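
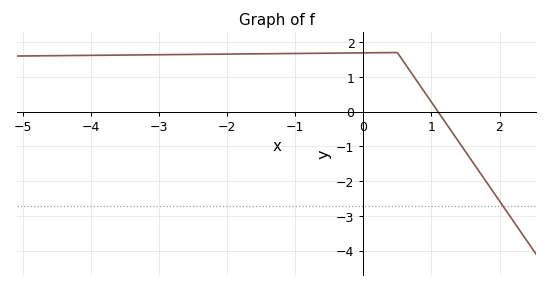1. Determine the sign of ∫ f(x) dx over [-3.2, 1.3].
positive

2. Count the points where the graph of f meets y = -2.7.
1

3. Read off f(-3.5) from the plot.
1.6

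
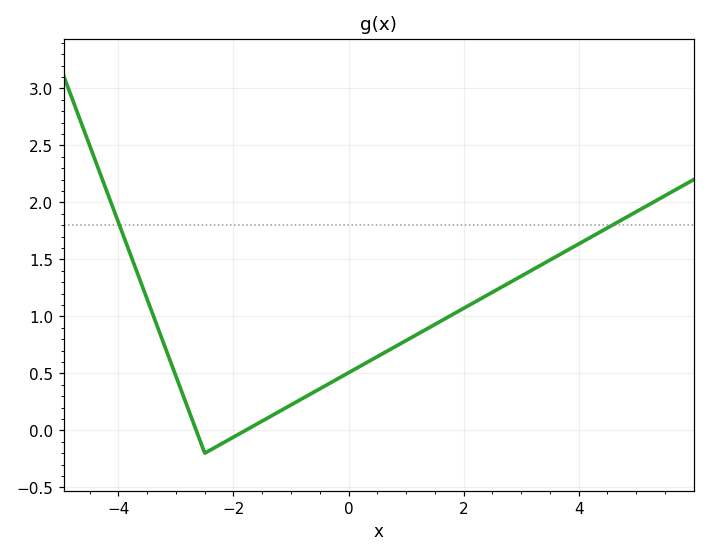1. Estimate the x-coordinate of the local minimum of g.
-2.5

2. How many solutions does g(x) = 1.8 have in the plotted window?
2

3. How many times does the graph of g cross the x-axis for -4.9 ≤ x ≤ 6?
2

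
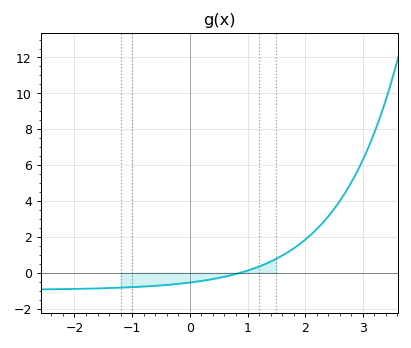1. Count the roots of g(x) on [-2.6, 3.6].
1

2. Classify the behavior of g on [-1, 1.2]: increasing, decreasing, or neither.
increasing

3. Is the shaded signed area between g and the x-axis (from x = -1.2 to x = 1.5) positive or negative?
negative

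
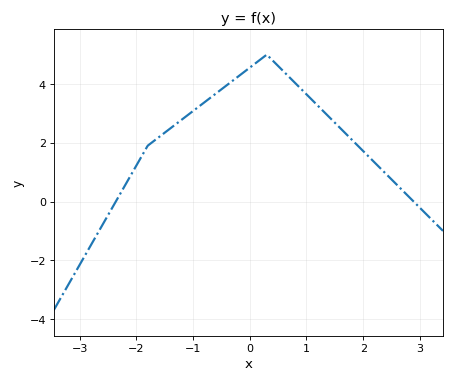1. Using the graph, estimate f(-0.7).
3.52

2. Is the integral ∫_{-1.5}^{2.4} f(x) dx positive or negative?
positive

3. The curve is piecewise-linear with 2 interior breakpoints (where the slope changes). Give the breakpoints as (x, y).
(-1.8, 1.9); (0.3, 5)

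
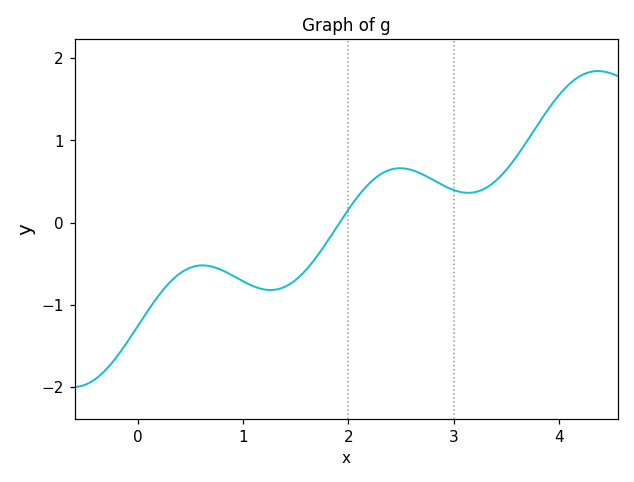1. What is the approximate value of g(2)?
0.162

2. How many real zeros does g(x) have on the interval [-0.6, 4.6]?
1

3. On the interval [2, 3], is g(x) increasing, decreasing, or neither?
neither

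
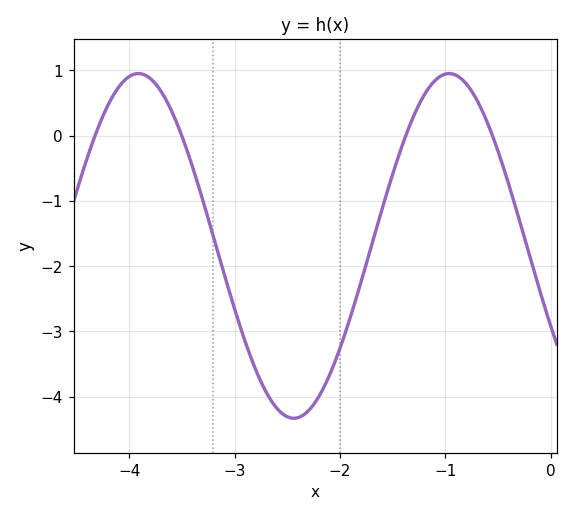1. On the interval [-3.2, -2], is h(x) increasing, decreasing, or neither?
neither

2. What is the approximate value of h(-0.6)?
0.2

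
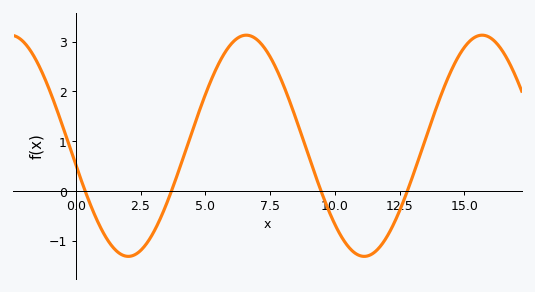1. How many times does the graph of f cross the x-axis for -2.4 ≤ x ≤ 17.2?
4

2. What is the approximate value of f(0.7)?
-0.442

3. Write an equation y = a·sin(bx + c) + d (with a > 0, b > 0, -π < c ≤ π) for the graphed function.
y = 2.22sin(0.69x - 2.97) + 0.91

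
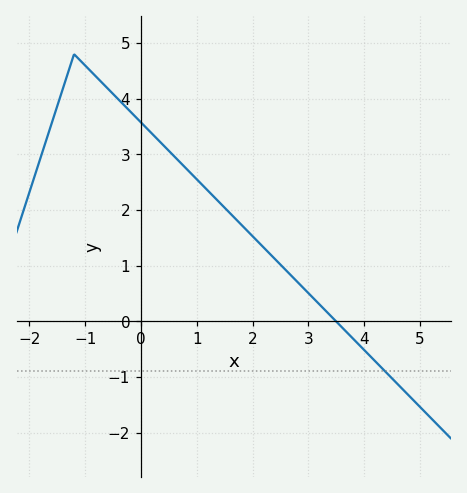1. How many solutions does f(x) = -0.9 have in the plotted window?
1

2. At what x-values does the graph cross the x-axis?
3.5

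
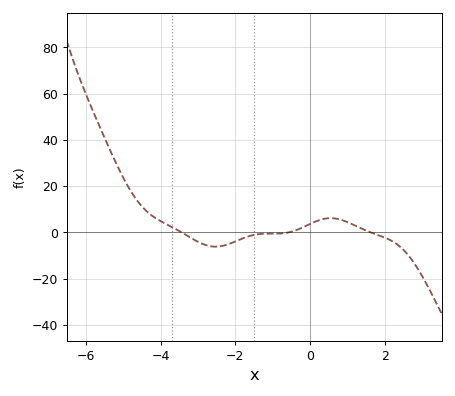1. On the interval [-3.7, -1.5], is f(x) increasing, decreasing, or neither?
neither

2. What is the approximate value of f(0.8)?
6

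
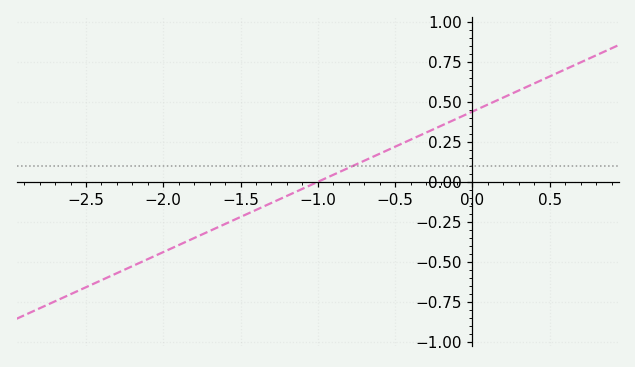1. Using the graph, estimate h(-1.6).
-0.26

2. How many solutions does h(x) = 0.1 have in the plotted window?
1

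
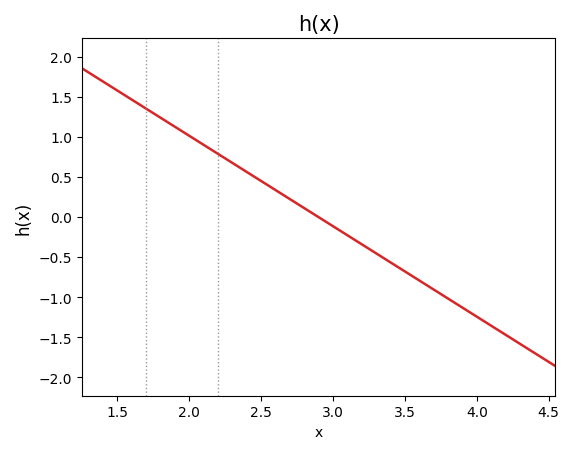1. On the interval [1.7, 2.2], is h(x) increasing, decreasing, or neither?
decreasing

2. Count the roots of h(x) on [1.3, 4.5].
1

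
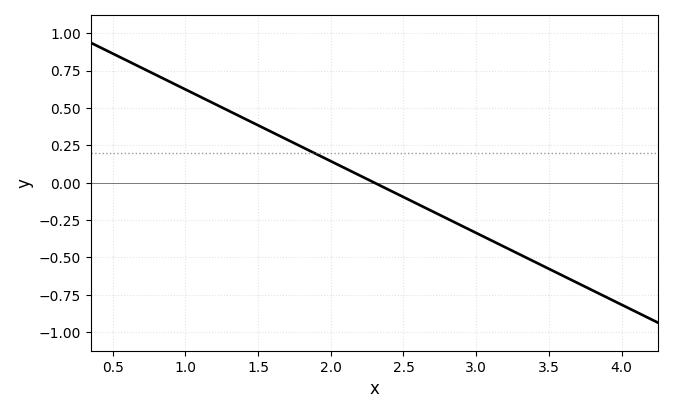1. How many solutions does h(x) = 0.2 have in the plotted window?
1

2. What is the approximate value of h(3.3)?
-0.5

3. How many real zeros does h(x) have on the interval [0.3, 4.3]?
1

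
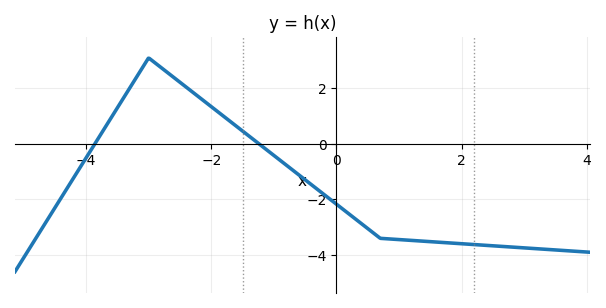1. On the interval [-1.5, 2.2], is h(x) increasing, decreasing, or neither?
decreasing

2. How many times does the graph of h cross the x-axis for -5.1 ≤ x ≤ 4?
2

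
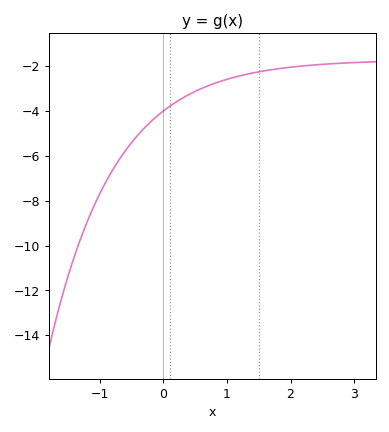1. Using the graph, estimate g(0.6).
-3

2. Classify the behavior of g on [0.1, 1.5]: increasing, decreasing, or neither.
increasing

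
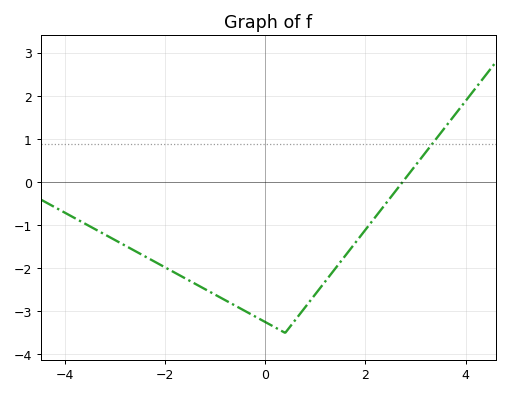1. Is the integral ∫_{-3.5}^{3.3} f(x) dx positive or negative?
negative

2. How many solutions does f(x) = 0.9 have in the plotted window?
1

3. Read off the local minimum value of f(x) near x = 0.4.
-3.5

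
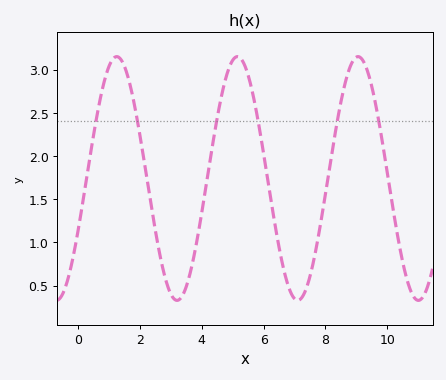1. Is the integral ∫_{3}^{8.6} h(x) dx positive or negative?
positive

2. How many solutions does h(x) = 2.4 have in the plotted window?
6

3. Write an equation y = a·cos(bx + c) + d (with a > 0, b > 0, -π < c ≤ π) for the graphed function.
y = 1.41cos(1.61x - 2.01) + 1.74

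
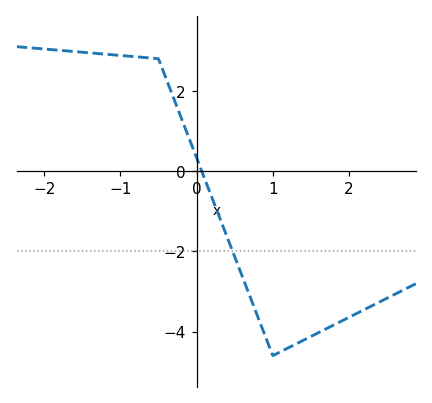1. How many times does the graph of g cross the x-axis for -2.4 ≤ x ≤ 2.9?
1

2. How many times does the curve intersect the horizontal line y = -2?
1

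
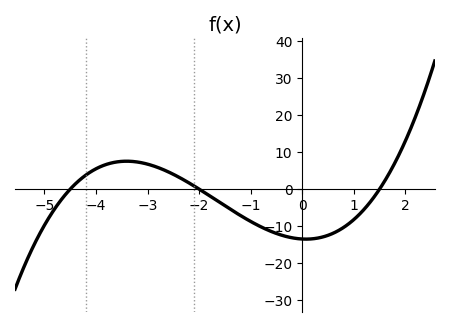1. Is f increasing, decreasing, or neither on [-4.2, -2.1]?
neither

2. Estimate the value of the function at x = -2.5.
4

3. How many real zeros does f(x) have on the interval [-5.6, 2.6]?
3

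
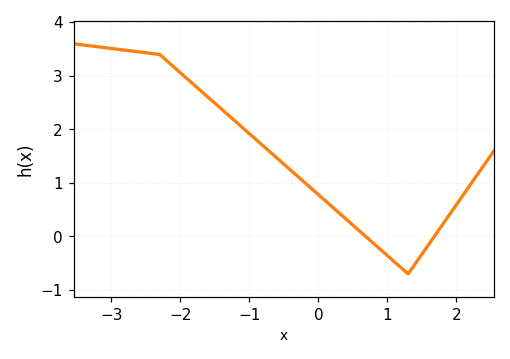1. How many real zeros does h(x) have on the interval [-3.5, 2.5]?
2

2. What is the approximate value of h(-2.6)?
3.45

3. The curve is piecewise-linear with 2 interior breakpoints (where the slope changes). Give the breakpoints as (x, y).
(-2.3, 3.4); (1.3, -0.7)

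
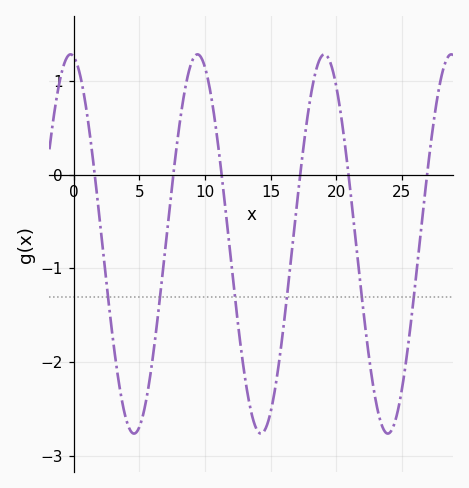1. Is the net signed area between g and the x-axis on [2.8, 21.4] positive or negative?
negative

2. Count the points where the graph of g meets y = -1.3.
6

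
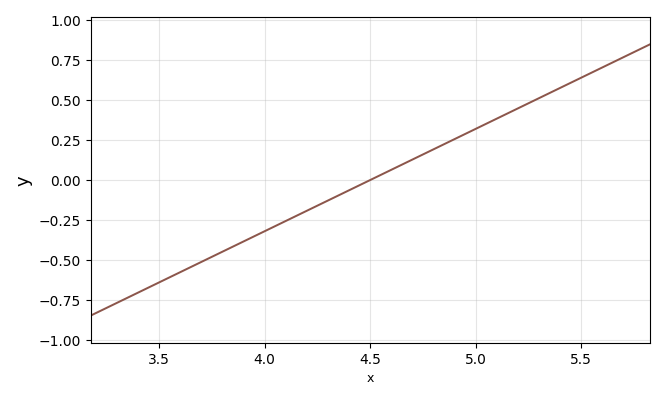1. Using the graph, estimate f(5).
0.32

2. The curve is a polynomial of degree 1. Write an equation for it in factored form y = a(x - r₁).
y = 0.64(x - 4.5)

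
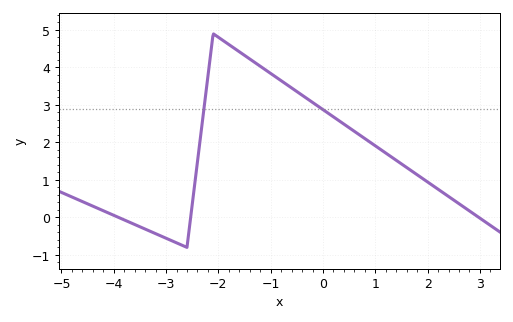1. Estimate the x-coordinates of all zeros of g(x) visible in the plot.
-4, -2.6, 3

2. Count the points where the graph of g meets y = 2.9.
2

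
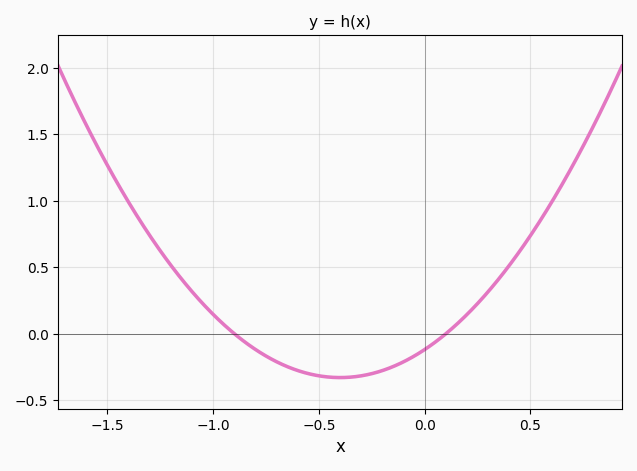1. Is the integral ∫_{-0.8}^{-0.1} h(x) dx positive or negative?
negative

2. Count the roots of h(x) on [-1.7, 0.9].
2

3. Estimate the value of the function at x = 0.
-0.119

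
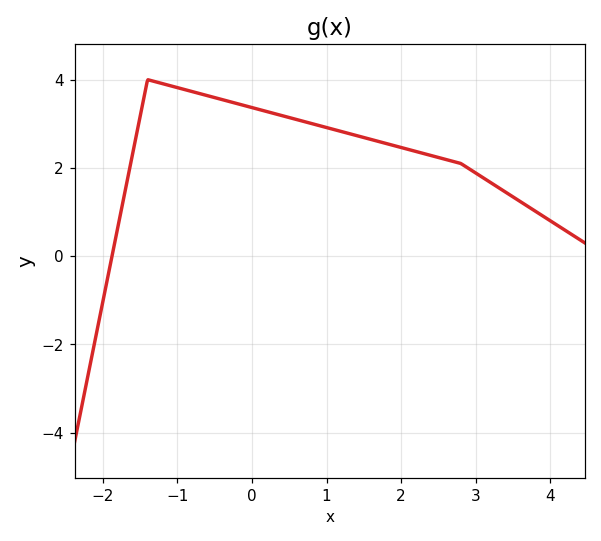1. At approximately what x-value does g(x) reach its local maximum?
-1.4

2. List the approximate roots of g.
-1.88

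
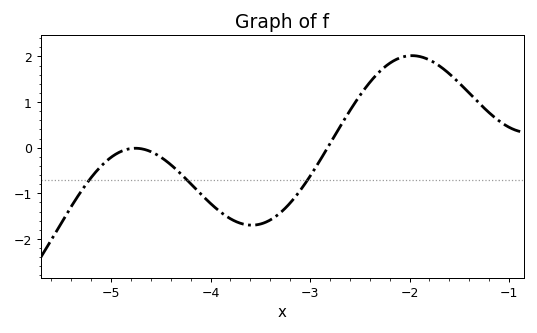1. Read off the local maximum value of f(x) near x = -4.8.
0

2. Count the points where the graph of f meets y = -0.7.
3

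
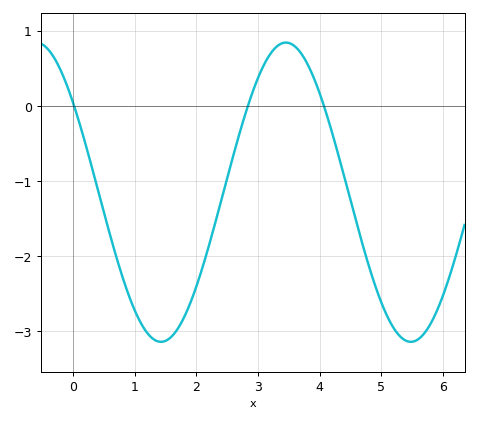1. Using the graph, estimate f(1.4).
-3.1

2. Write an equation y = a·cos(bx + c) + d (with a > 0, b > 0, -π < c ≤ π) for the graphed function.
y = 1.99cos(1.6x + 0.93) - 1.15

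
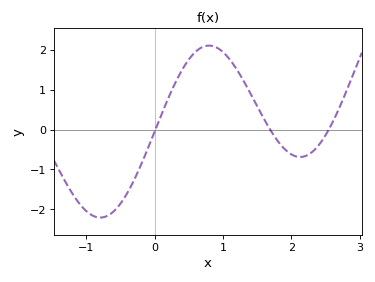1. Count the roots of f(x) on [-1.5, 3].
3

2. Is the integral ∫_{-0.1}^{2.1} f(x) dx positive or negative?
positive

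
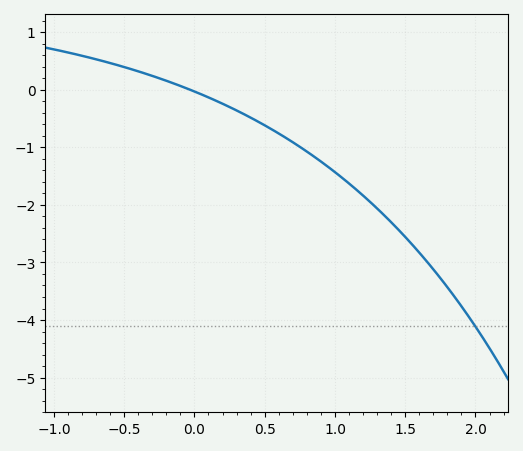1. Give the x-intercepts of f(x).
-0.05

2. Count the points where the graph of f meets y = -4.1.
1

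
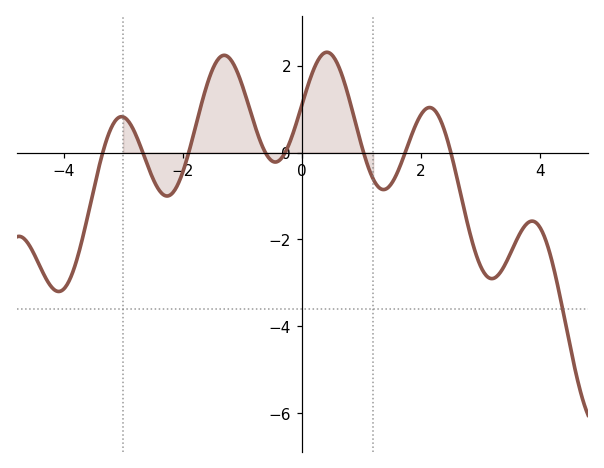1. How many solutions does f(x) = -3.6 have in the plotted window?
1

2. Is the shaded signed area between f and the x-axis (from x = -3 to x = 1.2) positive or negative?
positive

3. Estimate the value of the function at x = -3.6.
-1.49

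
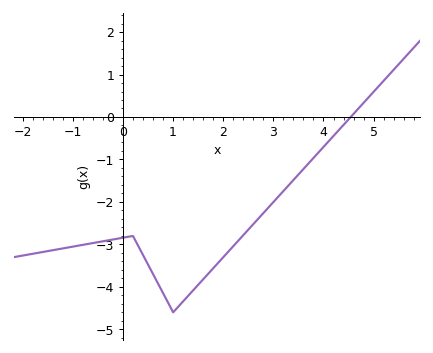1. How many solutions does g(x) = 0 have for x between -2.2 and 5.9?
1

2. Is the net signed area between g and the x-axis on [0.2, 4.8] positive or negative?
negative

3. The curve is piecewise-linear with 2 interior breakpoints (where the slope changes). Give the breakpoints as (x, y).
(0.2, -2.8); (1, -4.6)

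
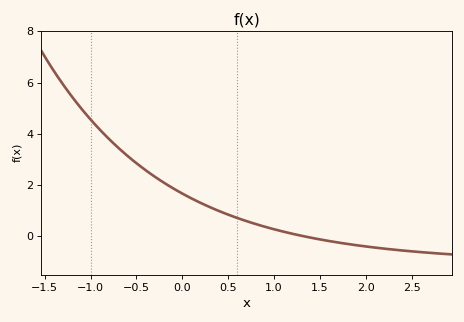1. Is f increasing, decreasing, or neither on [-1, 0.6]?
decreasing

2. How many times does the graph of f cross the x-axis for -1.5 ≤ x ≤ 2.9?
1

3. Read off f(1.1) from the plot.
0.185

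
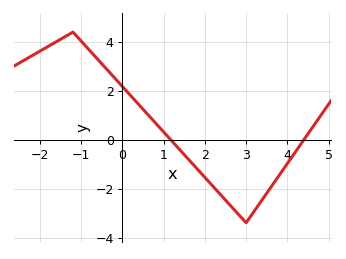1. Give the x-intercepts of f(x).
1.2, 4.4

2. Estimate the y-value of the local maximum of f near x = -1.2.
4.4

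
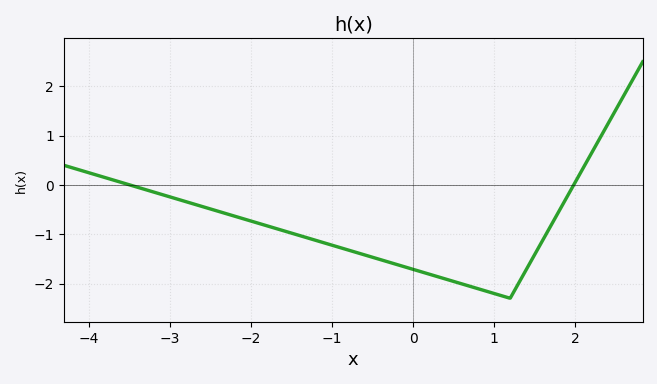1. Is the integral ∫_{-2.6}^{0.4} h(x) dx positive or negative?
negative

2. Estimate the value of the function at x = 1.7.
-0.833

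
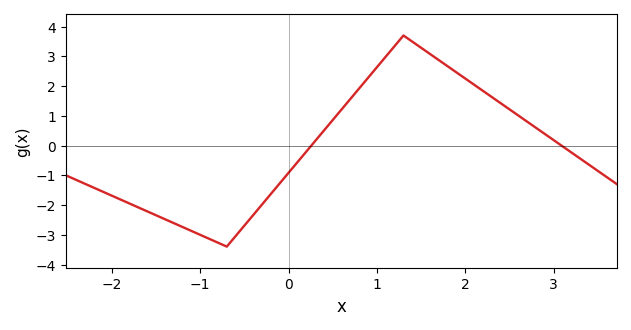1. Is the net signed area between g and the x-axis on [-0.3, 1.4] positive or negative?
positive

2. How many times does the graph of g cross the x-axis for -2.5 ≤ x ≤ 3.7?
2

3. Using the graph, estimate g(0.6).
1.2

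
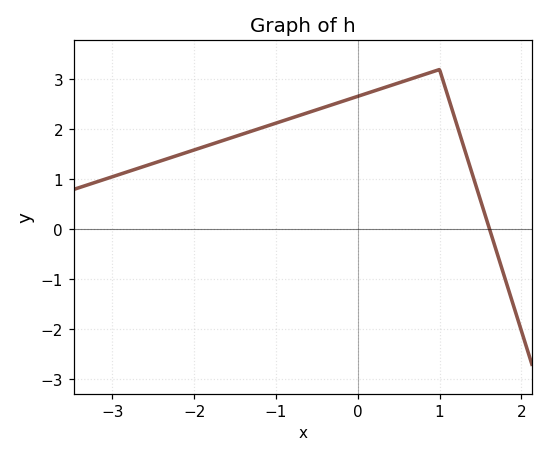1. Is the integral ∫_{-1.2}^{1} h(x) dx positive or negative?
positive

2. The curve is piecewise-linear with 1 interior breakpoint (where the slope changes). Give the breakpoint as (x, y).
(1, 3.2)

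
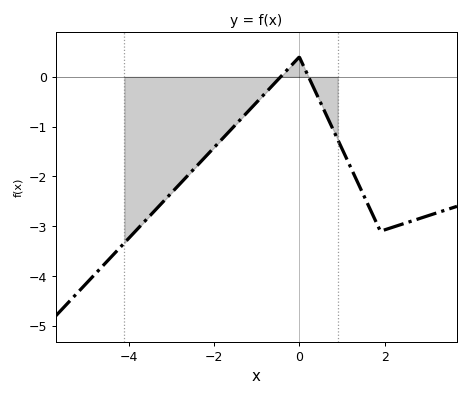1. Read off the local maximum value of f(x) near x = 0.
0.4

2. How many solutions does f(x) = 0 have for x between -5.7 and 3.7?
2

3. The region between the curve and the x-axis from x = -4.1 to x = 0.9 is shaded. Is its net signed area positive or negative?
negative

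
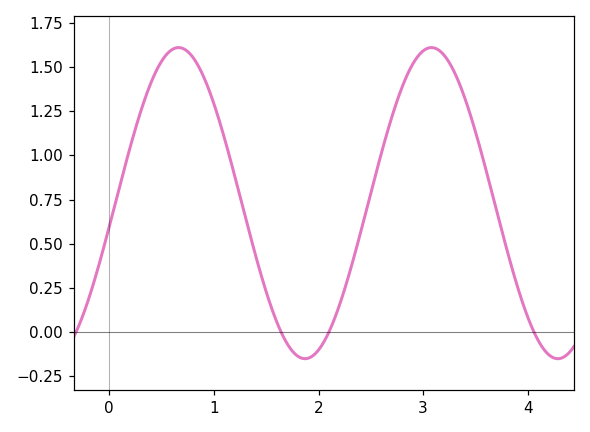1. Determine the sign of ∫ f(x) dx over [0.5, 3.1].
positive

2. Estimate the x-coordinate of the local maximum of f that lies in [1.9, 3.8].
3.1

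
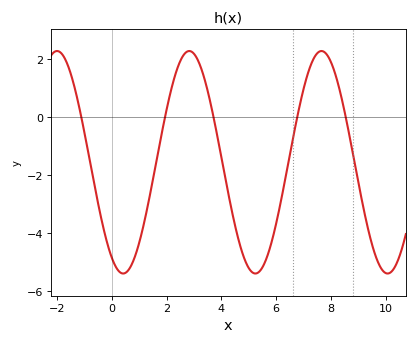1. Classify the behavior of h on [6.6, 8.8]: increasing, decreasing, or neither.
neither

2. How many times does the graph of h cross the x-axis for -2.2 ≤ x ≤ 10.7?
5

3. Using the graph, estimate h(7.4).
2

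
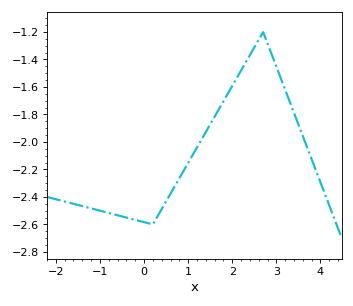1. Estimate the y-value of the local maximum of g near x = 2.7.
-1.2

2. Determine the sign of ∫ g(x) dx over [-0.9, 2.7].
negative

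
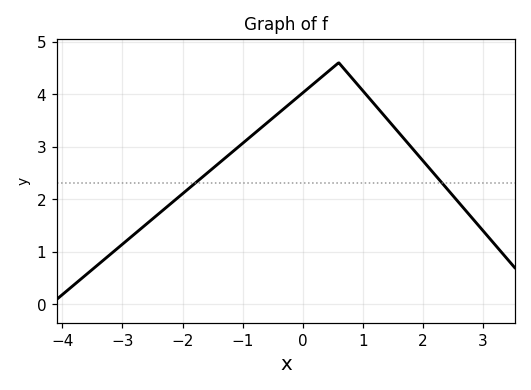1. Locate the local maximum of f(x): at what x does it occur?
0.599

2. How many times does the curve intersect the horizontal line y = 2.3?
2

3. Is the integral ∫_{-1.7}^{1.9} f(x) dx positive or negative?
positive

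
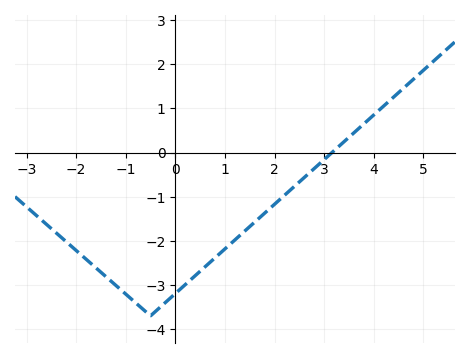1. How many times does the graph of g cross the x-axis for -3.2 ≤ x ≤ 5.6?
1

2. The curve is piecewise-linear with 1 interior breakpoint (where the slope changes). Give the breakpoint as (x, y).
(-0.5, -3.7)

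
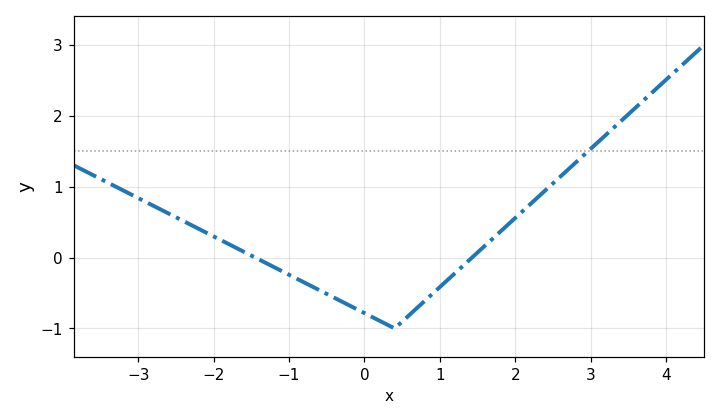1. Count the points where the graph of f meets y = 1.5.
1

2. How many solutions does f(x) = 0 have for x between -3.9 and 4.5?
2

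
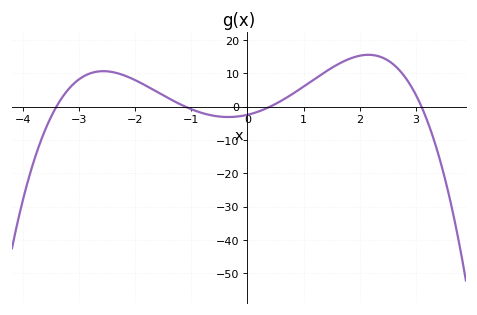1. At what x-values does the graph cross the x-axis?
-3.4, -1.1, 0.4, 3.1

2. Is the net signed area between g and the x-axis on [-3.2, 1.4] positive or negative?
positive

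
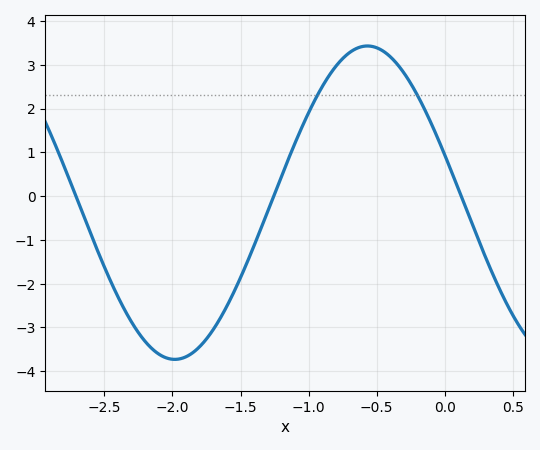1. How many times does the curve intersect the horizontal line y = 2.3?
2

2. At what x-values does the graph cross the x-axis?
-2.71, -1.26, 0.121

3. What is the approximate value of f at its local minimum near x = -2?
-3.73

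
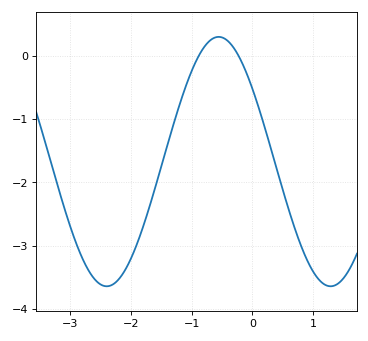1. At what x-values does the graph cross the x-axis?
-0.9, -0.2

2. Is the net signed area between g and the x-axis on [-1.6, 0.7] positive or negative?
negative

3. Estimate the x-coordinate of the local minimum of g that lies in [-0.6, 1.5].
1.3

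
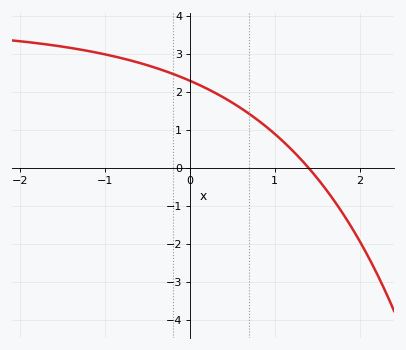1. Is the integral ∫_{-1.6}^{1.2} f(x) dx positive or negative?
positive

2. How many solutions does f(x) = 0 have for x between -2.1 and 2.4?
1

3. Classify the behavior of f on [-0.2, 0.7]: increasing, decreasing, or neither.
decreasing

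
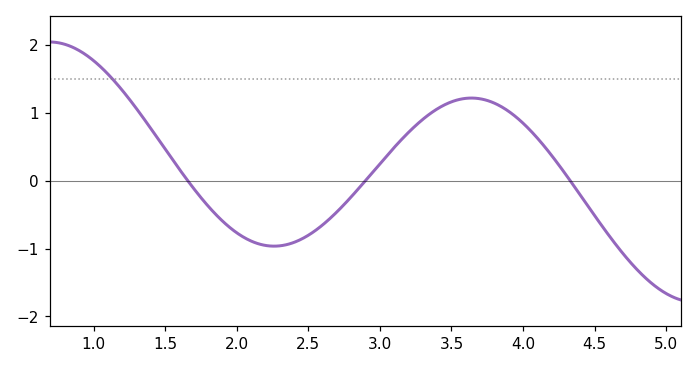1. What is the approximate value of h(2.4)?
-0.908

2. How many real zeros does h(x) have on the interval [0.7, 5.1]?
3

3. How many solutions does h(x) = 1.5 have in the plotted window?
1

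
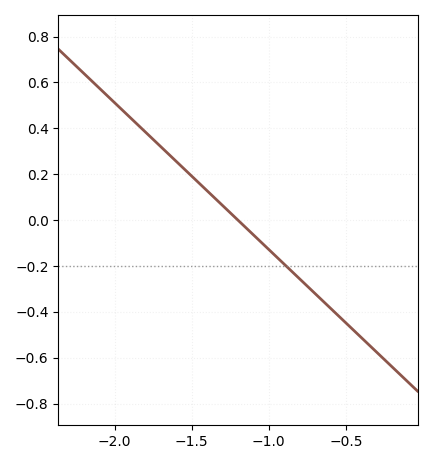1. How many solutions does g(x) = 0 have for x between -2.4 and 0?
1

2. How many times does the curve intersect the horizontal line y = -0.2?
1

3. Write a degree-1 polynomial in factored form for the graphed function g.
y = -0.64(x + 1.2)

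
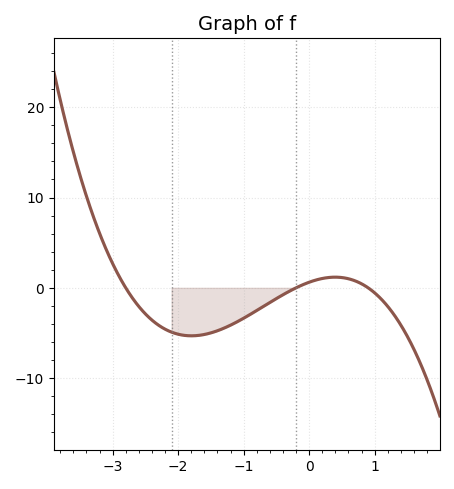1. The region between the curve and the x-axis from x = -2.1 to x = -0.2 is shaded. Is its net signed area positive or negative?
negative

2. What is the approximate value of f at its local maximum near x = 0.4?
1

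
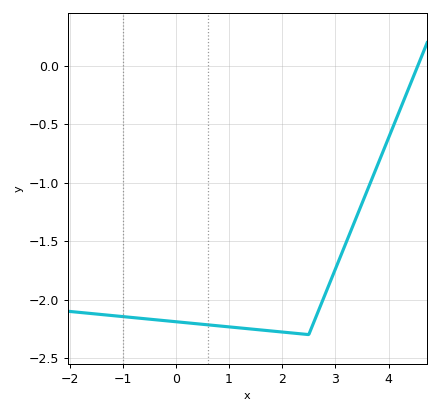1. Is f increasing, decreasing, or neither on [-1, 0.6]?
decreasing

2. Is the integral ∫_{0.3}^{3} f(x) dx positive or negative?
negative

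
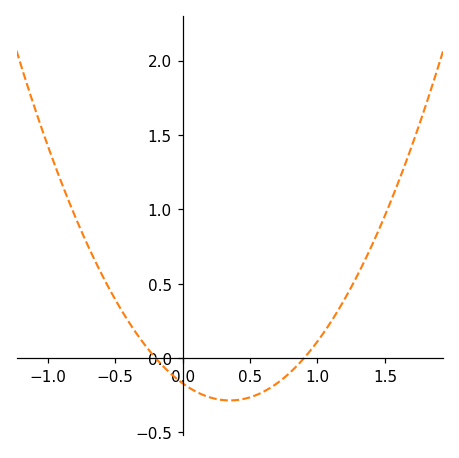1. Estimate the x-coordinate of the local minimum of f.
0.35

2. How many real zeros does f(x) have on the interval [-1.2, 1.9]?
2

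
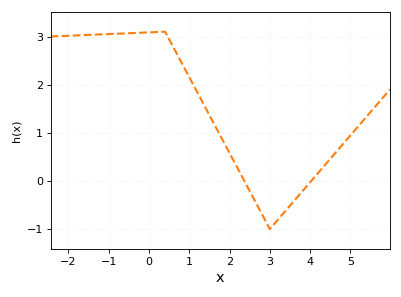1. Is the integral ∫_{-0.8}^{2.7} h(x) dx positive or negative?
positive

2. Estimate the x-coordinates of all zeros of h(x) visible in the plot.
2.4, 4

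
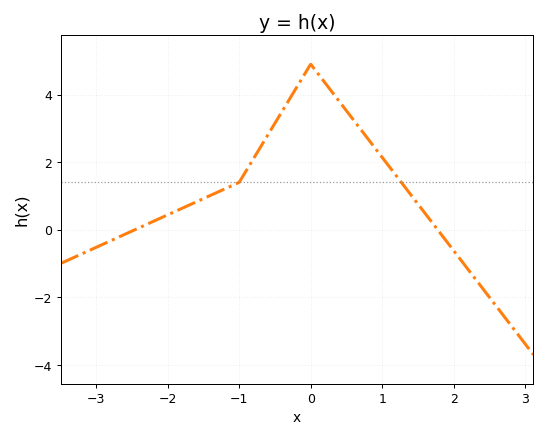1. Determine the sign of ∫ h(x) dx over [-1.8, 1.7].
positive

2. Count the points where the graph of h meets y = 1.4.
2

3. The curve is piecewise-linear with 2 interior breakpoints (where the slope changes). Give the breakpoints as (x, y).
(-1, 1.4); (0, 4.9)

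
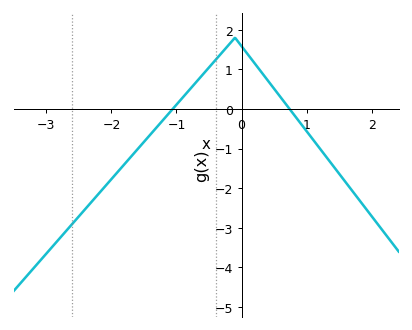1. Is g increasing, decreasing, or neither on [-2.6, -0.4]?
increasing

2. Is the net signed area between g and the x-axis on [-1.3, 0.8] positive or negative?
positive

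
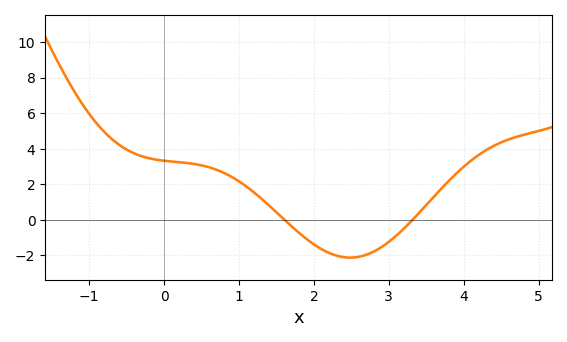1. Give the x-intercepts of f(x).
1.61, 3.32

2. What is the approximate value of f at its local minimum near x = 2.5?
-2.14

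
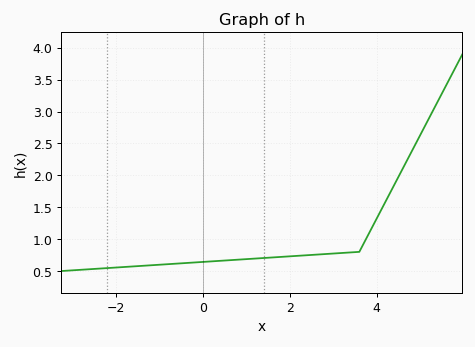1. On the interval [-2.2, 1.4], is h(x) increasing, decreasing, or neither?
increasing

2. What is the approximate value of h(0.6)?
0.65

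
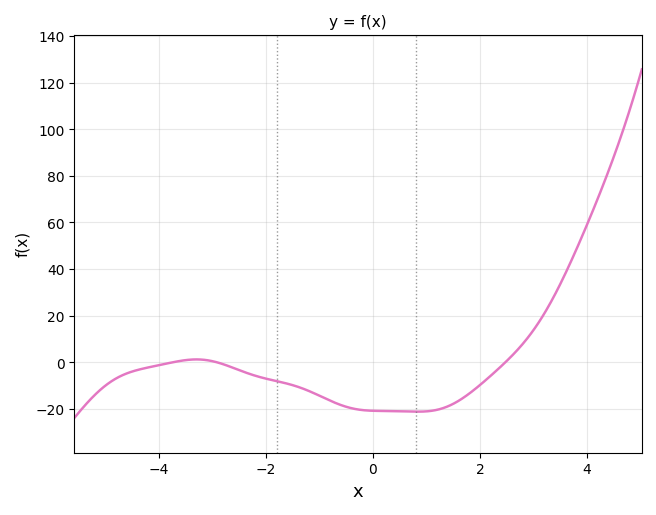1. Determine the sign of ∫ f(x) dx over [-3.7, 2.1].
negative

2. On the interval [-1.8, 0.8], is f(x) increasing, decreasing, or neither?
decreasing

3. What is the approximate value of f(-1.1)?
-14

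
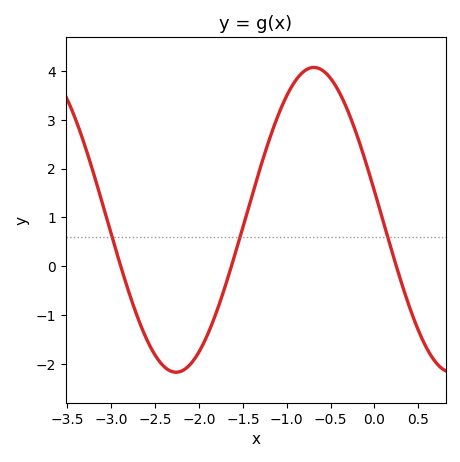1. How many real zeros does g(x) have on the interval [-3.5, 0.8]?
3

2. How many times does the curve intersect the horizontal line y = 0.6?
3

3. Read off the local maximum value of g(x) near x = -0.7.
4.1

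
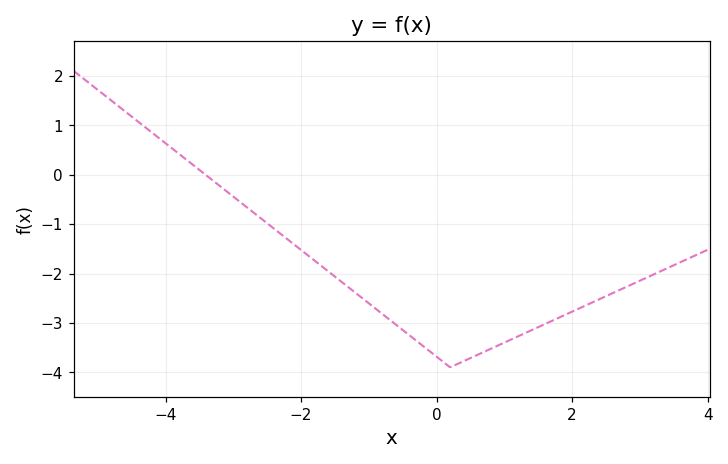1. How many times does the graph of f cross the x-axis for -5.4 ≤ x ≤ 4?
1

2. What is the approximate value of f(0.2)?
-3.9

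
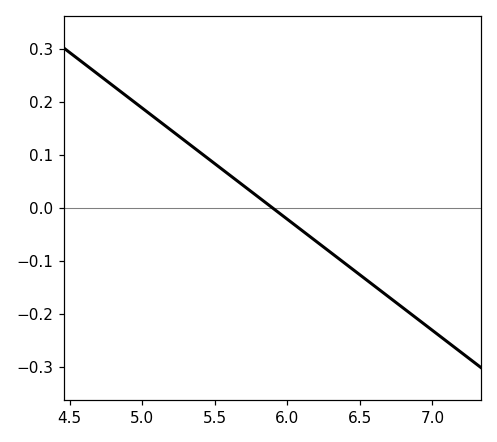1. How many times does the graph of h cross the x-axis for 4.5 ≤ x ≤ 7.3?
1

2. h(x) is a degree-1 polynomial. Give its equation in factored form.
y = -0.21(x - 5.9)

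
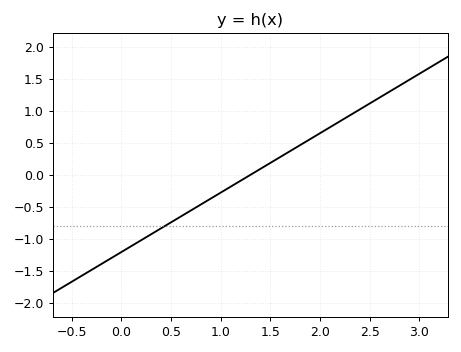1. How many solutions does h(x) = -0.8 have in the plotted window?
1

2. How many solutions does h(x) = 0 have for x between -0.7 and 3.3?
1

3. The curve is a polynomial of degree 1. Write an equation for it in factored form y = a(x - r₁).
y = 0.93(x - 1.3)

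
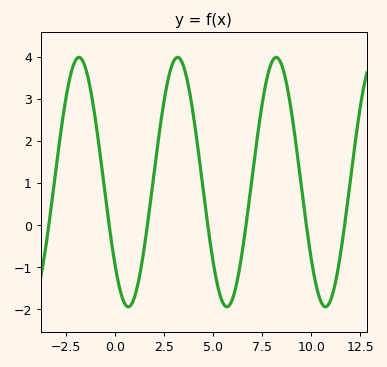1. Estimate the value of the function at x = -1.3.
3.33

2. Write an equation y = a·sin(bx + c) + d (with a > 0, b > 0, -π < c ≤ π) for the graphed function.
y = 2.96sin(1.25x - 2.41) + 1.02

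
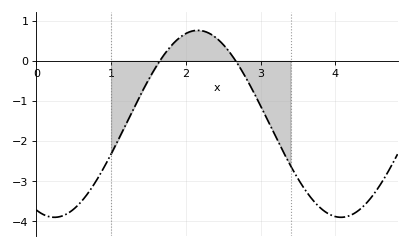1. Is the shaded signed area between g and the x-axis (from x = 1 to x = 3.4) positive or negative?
negative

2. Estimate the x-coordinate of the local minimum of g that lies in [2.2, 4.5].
4.07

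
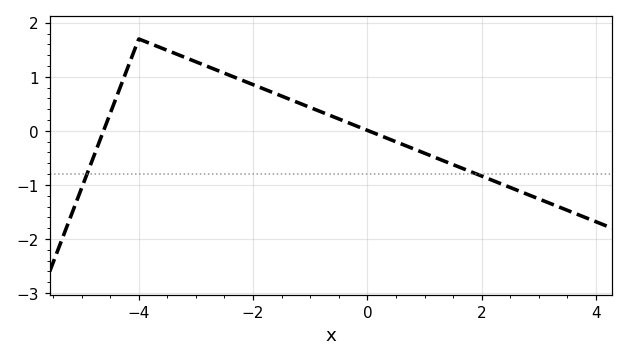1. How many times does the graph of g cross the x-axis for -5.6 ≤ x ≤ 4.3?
2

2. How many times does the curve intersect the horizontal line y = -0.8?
2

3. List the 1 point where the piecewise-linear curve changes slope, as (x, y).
(-4, 1.7)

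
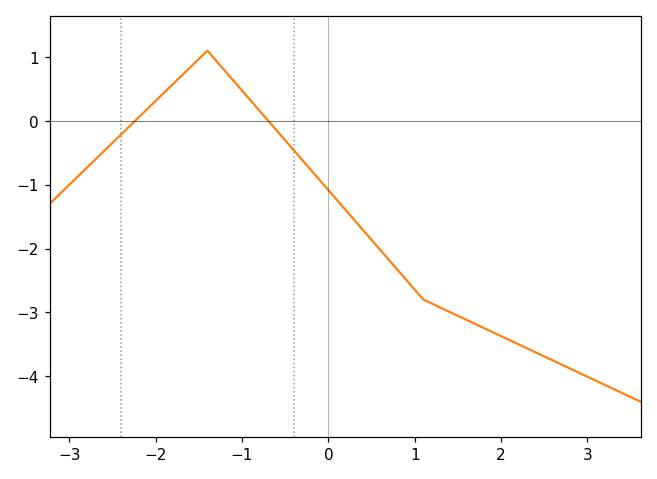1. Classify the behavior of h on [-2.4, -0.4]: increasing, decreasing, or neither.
neither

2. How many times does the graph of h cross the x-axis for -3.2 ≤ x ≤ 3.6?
2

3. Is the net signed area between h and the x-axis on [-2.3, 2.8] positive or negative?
negative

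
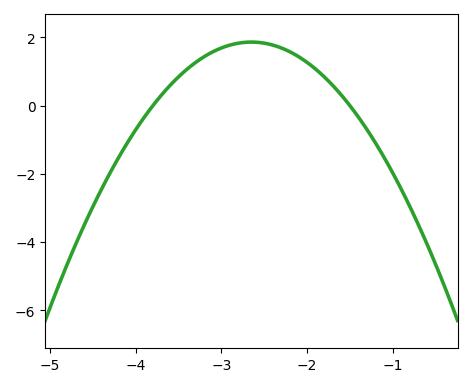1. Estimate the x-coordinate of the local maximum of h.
-2.6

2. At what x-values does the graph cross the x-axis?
-3.8, -1.5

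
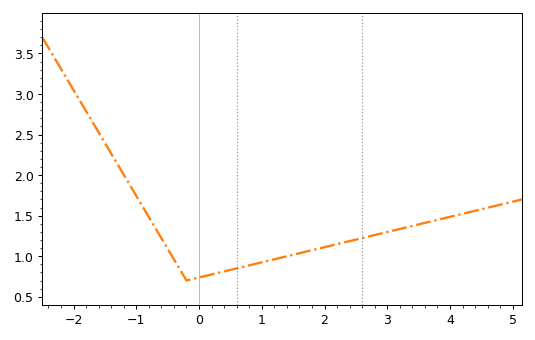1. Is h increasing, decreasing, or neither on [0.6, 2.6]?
increasing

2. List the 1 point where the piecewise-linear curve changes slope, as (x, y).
(-0.2, 0.7)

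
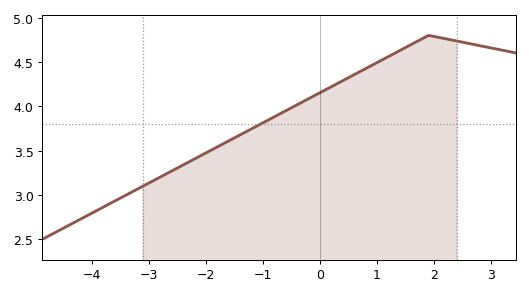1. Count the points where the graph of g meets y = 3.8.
1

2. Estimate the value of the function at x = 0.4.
4.3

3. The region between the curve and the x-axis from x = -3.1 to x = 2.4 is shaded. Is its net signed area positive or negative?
positive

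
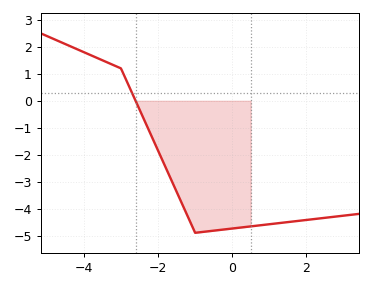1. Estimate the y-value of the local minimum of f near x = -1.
-4.9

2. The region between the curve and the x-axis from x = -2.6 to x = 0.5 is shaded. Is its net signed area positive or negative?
negative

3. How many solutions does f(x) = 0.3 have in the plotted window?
1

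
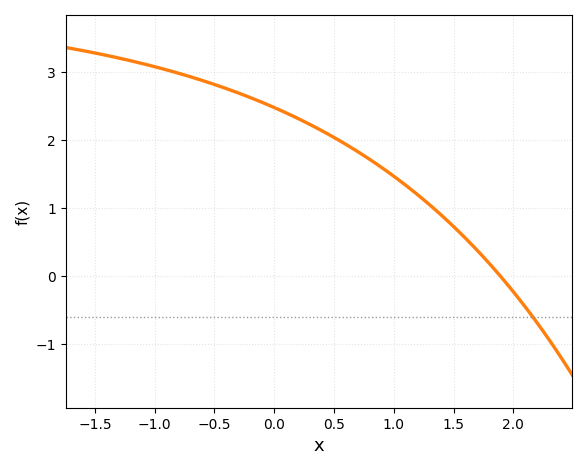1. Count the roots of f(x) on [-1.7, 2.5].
1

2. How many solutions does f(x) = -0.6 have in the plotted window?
1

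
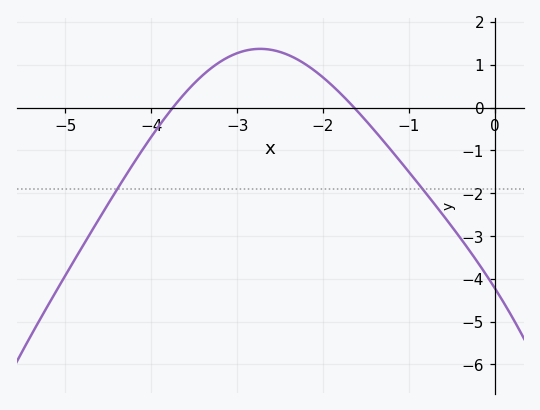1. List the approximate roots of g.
-3.7, -1.6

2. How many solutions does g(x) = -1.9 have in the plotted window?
2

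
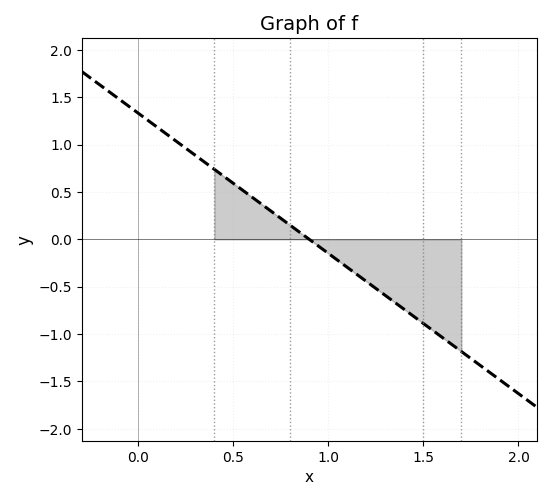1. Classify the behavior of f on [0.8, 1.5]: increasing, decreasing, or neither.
decreasing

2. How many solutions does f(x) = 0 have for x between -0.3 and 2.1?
1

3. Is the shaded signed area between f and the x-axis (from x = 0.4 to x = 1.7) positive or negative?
negative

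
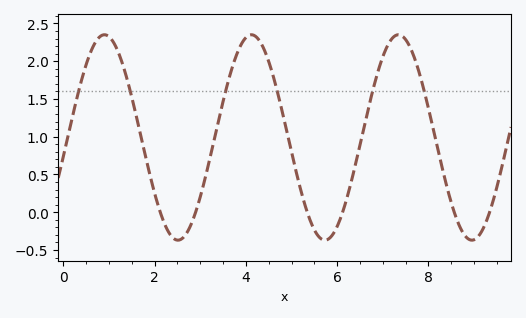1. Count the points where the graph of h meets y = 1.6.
6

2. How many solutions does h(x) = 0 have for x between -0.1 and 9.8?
6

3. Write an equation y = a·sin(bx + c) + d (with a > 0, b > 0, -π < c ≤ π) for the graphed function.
y = 1.36sin(1.9x - 0.18) + 0.99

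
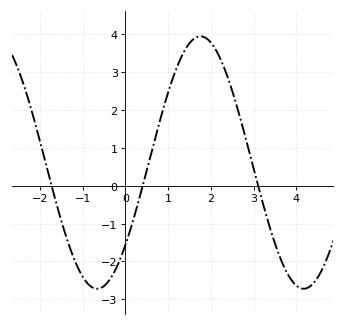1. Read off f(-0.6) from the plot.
-2.71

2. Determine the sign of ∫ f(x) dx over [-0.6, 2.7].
positive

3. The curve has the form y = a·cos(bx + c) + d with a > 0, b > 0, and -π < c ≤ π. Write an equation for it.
y = 3.33cos(1.3x - 2.28) + 0.61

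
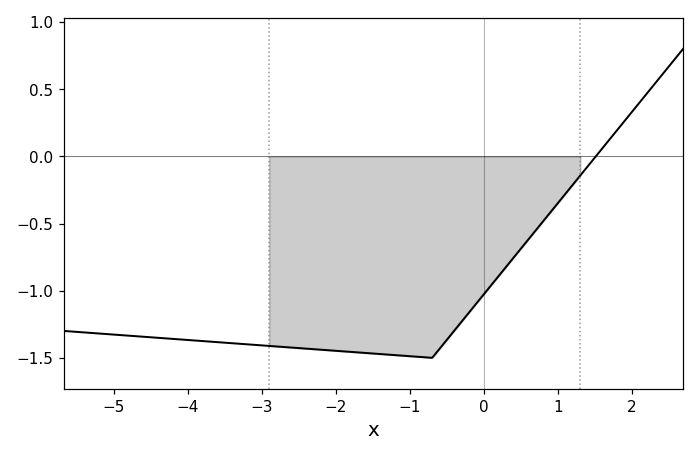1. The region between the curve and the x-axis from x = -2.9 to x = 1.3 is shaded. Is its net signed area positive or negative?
negative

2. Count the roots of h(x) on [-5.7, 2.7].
1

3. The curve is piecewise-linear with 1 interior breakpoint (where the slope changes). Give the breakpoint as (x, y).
(-0.7, -1.5)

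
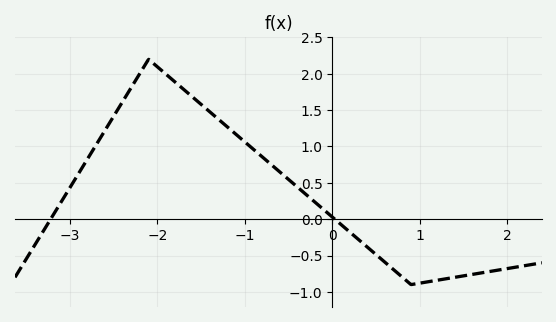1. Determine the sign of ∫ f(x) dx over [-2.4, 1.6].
positive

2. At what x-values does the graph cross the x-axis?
-3.22, 0.029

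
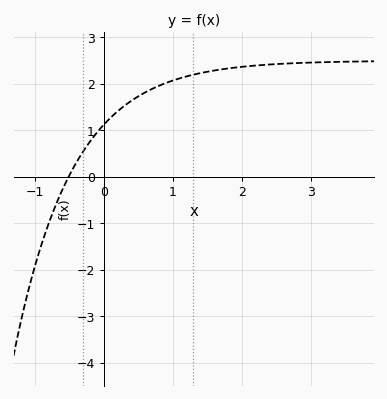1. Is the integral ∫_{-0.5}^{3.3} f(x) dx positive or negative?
positive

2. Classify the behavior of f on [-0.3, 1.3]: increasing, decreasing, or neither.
increasing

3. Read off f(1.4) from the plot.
2.23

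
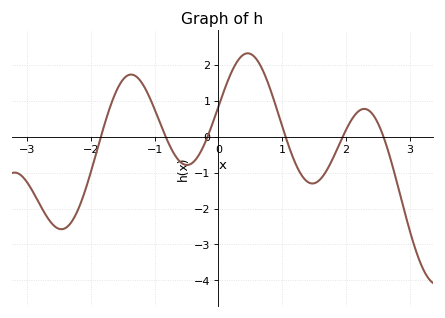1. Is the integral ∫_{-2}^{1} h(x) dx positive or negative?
positive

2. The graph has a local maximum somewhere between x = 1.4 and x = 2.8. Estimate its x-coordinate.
2.28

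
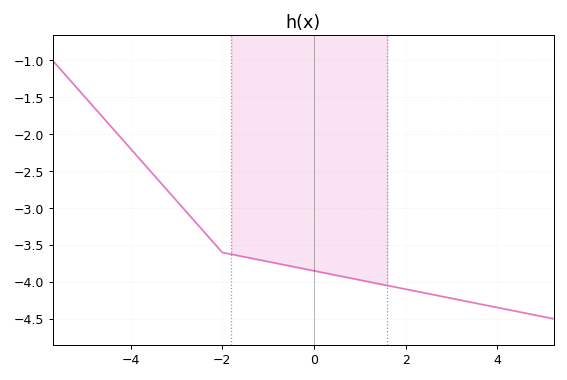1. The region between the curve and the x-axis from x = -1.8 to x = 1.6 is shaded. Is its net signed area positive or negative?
negative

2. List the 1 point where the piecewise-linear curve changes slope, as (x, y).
(-2, -3.6)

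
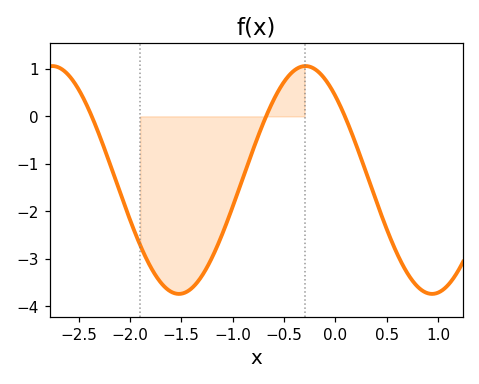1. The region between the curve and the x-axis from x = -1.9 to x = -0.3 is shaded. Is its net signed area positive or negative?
negative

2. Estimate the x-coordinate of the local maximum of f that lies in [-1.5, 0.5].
-0.29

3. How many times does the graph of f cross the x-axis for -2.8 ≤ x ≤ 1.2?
3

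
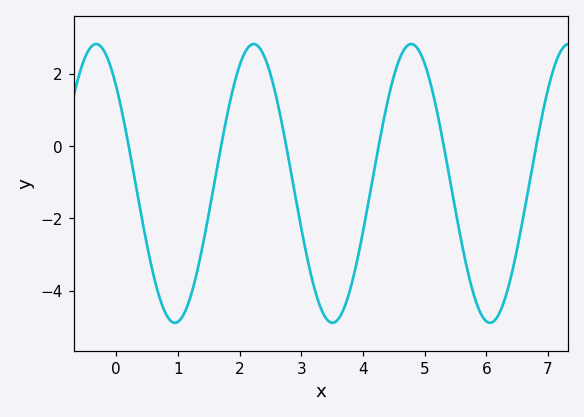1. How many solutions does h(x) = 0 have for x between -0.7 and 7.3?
6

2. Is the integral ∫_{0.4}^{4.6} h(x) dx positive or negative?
negative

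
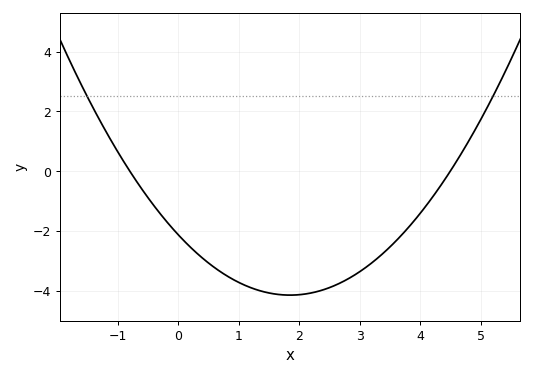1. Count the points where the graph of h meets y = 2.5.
2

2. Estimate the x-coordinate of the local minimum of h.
1.85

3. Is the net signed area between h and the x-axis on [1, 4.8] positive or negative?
negative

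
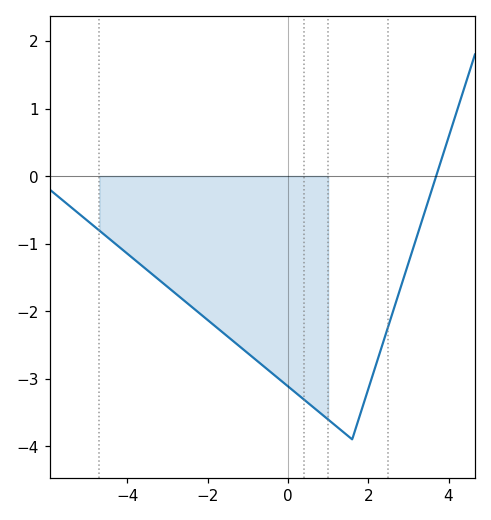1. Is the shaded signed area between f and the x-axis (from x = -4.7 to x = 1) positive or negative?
negative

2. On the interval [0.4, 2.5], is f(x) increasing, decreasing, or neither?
neither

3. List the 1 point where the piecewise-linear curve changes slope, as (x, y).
(1.6, -3.9)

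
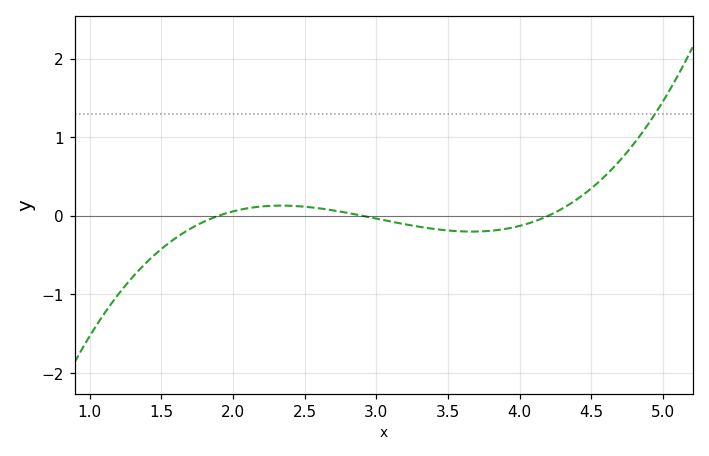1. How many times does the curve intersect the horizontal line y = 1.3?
1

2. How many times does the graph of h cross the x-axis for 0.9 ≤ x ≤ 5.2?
3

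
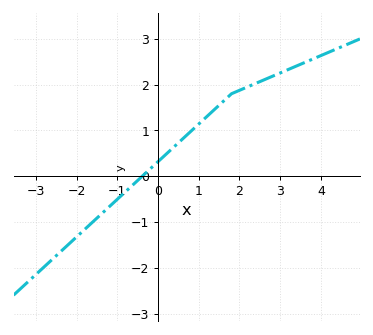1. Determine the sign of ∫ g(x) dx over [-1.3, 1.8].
positive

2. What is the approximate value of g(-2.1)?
-1.41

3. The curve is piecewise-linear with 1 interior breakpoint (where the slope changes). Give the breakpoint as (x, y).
(1.8, 1.8)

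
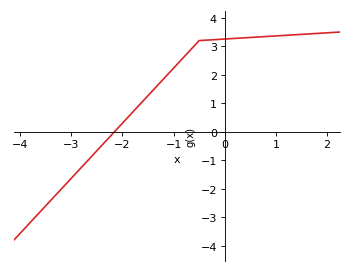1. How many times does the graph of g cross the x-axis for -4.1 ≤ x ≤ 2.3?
1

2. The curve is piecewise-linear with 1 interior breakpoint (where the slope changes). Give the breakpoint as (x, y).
(-0.5, 3.2)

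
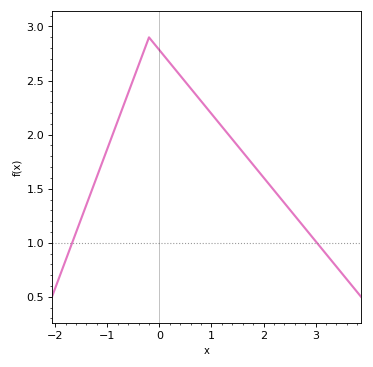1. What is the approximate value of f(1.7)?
1.78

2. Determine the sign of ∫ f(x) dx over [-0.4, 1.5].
positive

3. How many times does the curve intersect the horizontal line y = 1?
2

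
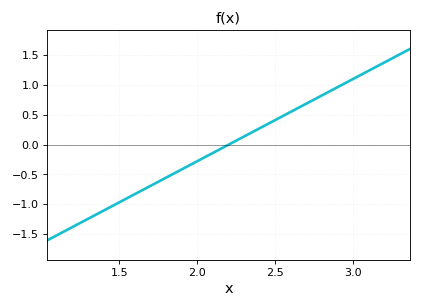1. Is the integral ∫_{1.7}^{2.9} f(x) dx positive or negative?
positive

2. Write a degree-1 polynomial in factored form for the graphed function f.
y = 1.38(x - 2.2)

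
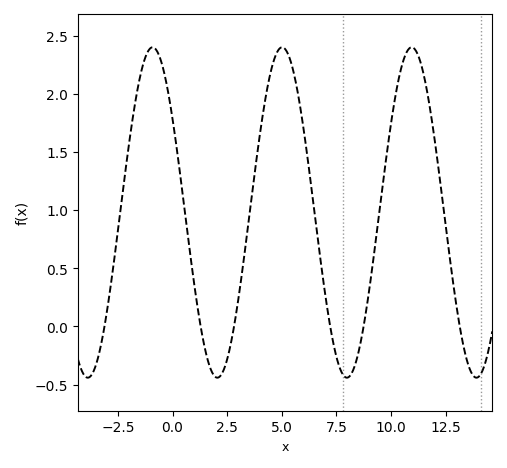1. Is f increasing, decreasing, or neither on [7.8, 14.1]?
neither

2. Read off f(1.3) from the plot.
-0.015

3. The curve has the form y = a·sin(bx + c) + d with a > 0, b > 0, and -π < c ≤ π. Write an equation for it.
y = 1.42sin(1.06x + 2.54) + 0.98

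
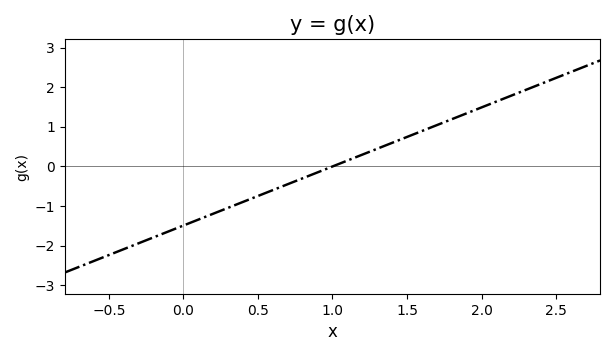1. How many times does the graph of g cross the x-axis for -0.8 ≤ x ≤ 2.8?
1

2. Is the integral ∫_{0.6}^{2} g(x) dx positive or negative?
positive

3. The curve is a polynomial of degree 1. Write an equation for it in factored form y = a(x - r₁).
y = 1.49(x - 1)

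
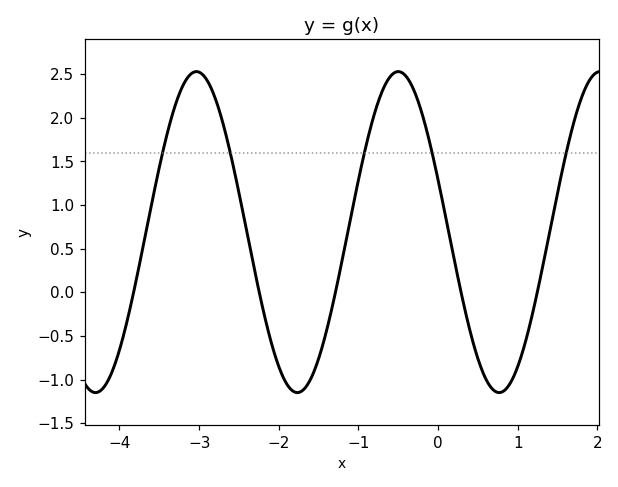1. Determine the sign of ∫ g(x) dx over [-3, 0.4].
positive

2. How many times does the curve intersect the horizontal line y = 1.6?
5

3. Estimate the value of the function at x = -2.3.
0.25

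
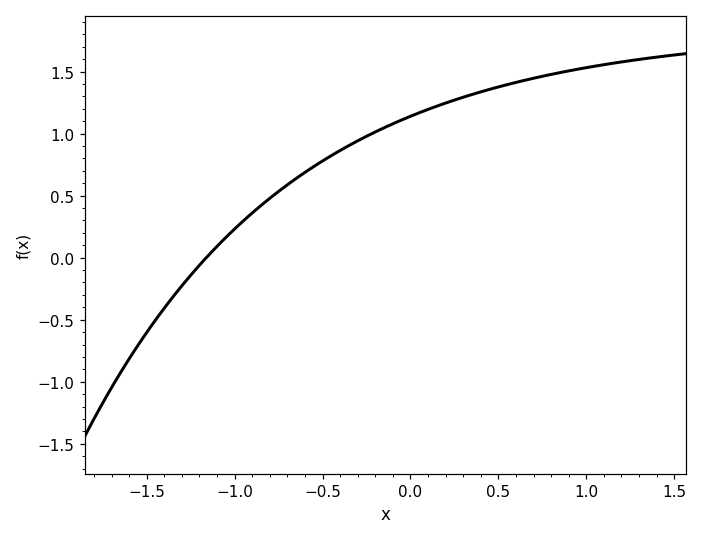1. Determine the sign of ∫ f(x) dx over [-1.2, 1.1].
positive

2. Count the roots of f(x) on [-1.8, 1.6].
1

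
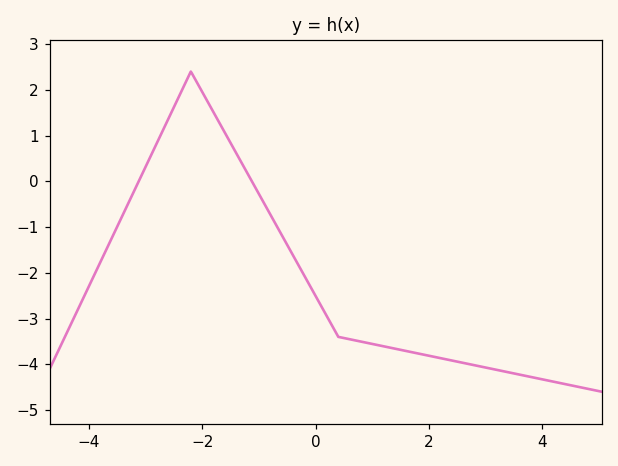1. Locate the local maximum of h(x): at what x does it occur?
-2.2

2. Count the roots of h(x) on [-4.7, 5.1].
2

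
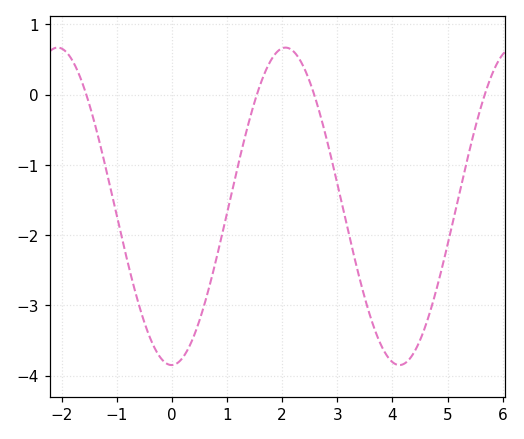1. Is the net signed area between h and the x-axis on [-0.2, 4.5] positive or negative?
negative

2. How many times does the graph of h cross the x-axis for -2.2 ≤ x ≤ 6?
4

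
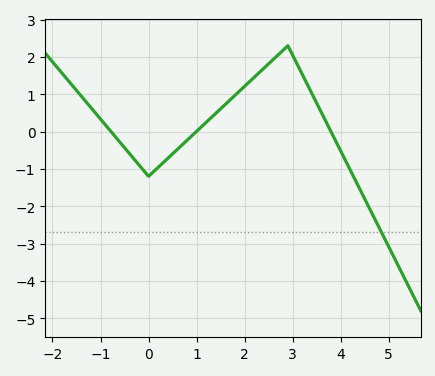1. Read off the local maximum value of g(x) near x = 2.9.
2.3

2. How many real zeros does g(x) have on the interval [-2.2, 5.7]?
3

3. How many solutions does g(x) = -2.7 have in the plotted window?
1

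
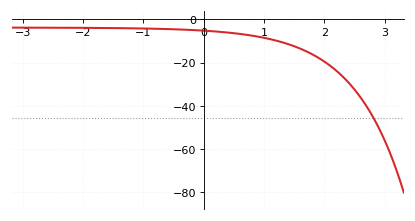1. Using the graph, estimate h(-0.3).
-4.81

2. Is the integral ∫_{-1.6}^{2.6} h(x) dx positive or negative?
negative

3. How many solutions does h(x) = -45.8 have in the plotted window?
1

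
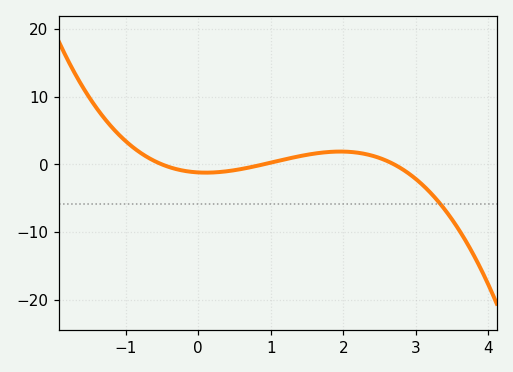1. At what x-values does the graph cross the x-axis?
-0.5, 0.9, 2.7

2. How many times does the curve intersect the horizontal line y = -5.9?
1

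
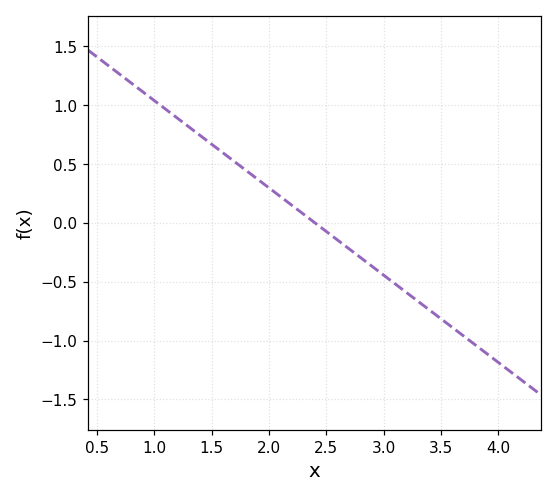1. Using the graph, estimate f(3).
-0.45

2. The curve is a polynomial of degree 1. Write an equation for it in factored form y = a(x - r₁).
y = -0.74(x - 2.4)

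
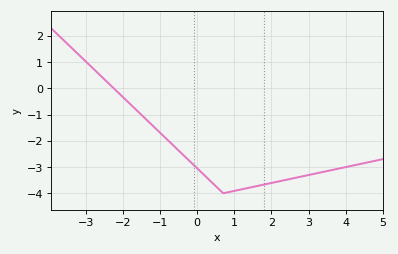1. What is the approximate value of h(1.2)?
-3.85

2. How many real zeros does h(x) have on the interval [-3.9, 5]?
1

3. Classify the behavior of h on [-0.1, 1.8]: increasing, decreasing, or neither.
neither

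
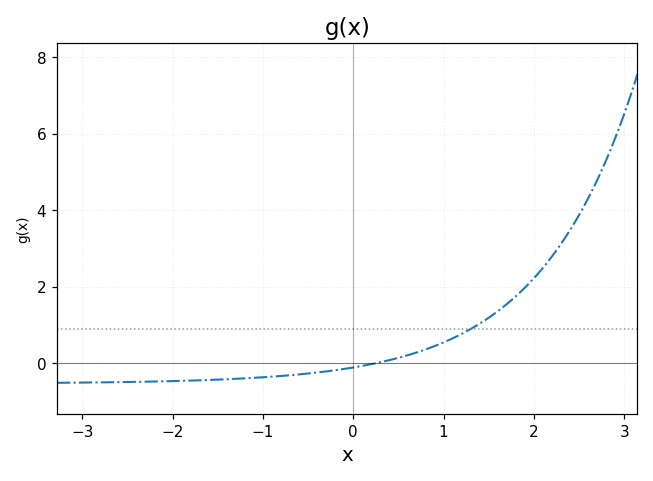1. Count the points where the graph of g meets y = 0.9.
1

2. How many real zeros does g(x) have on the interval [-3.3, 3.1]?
1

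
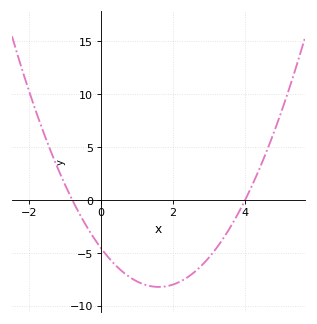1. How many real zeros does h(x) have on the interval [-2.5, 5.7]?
2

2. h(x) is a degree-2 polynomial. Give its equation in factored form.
y = 1.43(x + 0.8)(x - 4)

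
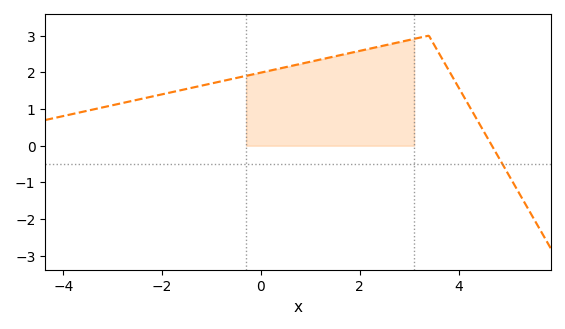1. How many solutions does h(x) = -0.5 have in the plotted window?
1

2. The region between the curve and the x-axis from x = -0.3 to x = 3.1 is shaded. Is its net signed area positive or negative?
positive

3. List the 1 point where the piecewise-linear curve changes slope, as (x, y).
(3.4, 3)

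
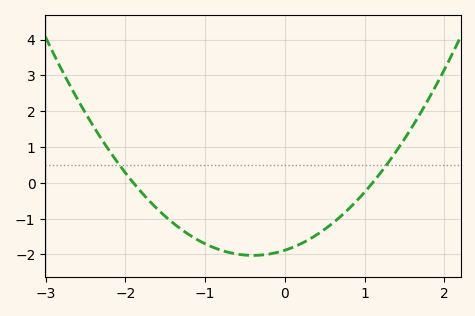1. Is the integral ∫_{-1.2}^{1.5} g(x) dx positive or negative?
negative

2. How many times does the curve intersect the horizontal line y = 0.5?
2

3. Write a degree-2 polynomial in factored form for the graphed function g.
y = 0.9(x + 1.9)(x - 1.1)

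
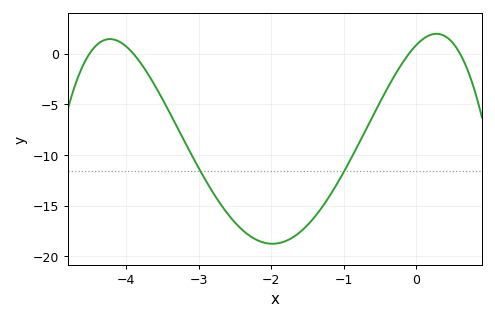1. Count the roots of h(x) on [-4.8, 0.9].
4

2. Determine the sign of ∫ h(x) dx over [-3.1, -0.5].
negative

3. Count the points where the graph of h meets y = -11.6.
2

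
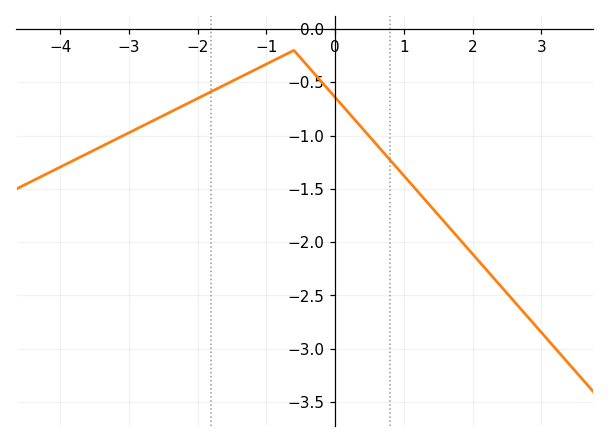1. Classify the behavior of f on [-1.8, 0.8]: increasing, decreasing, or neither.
neither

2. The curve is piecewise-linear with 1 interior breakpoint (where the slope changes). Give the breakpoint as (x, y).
(-0.6, -0.2)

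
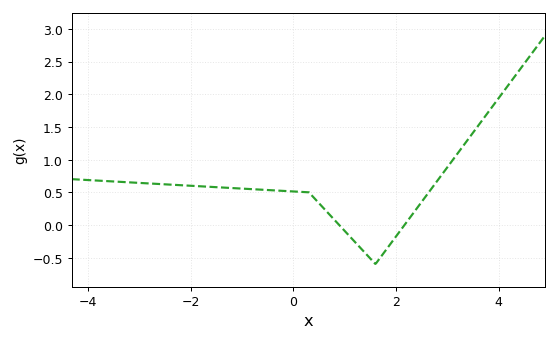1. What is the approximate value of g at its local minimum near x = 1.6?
-0.6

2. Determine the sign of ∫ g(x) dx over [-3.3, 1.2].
positive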